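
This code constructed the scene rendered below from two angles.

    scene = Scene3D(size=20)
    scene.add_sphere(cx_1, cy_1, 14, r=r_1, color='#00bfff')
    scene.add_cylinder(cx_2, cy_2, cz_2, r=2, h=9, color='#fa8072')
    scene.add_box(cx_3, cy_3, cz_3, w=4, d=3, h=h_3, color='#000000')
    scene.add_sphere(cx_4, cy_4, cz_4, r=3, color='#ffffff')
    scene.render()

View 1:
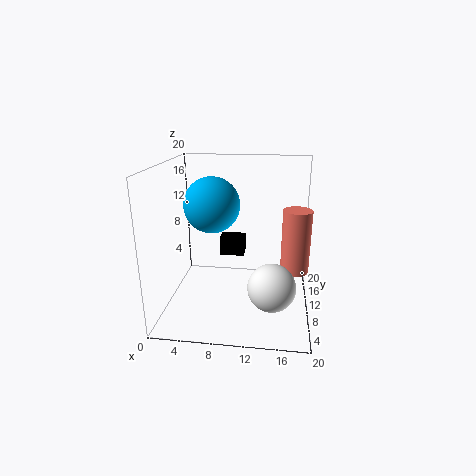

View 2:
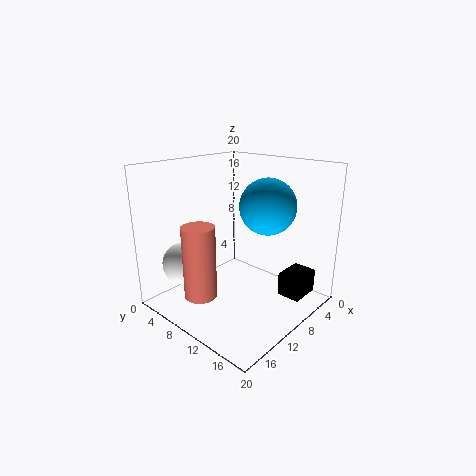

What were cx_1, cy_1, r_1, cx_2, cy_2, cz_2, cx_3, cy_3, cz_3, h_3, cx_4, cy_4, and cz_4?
cx_1 = 6; cy_1 = 12; r_1 = 4; cx_2 = 18; cy_2 = 11; cz_2 = 5; cx_3 = 6; cy_3 = 17; cz_3 = 4; h_3 = 3; cx_4 = 15; cy_4 = 4; cz_4 = 6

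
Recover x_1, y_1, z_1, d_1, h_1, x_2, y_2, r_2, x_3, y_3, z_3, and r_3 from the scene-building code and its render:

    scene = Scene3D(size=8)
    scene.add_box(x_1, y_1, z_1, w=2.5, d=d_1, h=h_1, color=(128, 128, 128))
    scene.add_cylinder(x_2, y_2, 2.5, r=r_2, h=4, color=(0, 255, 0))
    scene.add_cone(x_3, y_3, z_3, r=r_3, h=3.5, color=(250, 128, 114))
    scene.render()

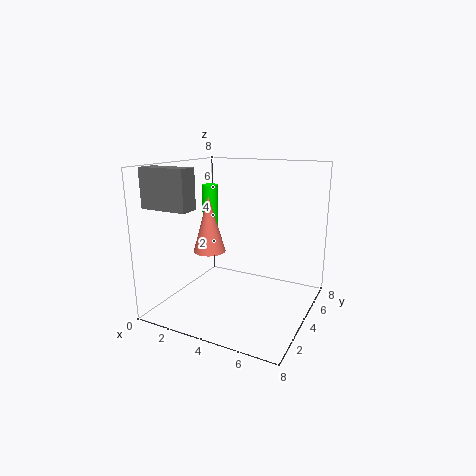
x_1 = 0.5; y_1 = 0.5; z_1 = 6; d_1 = 1; h_1 = 2; x_2 = 1; y_2 = 6; r_2 = 0.5; x_3 = 1.5; y_3 = 5; z_3 = 2.5; r_3 = 1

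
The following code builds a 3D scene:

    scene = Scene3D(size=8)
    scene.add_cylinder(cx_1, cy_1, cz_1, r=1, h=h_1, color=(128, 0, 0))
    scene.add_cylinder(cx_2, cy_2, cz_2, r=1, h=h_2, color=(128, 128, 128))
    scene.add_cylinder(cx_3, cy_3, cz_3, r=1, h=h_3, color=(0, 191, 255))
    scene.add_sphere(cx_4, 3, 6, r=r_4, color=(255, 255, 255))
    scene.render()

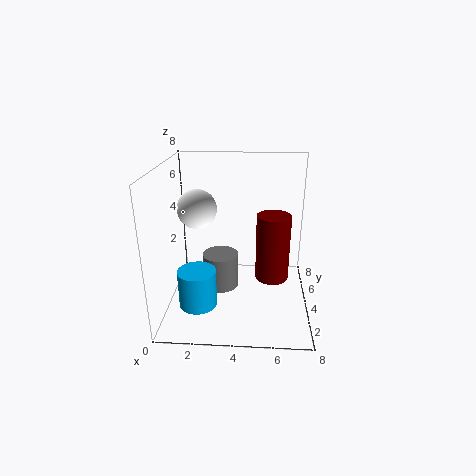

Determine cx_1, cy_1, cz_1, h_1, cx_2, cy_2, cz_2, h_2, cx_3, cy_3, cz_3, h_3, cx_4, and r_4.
cx_1 = 6, cy_1 = 5, cz_1 = 1, h_1 = 4, cx_2 = 3, cy_2 = 4, cz_2 = 1, h_2 = 2, cx_3 = 2, cy_3 = 2, cz_3 = 1, h_3 = 2, cx_4 = 2, r_4 = 1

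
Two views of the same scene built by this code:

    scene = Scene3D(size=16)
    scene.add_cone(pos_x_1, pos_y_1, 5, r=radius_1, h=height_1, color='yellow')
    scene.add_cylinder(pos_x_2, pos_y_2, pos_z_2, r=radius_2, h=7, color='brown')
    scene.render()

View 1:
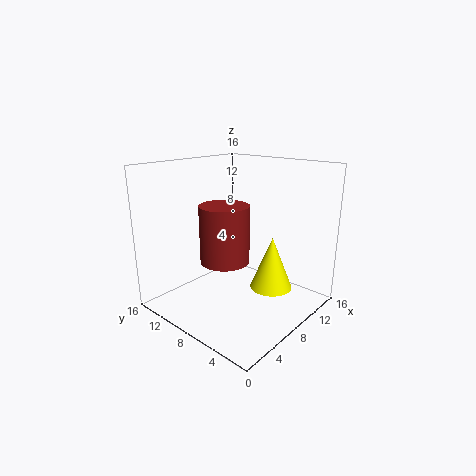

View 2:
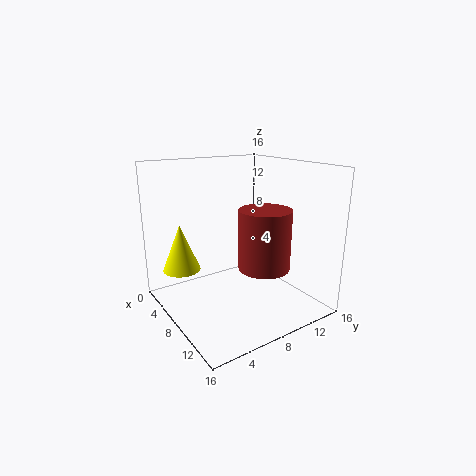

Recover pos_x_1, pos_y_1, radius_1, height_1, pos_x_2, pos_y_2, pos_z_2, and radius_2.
pos_x_1 = 6
pos_y_1 = 2
radius_1 = 2
height_1 = 5
pos_x_2 = 9
pos_y_2 = 11
pos_z_2 = 4
radius_2 = 3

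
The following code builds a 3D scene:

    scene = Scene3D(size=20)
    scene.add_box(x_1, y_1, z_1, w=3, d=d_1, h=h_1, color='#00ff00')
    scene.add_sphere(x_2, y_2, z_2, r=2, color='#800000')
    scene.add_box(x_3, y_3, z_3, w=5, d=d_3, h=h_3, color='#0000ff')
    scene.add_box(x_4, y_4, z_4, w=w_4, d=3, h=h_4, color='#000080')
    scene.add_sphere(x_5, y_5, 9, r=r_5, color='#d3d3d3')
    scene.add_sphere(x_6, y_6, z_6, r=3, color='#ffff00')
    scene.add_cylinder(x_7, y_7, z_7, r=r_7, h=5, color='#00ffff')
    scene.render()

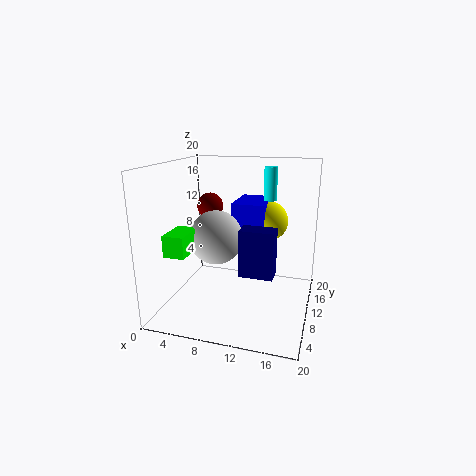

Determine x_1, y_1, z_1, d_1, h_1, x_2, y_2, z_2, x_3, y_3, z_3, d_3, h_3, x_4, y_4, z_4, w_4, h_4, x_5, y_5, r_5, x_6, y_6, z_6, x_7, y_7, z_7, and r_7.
x_1 = 1, y_1 = 5, z_1 = 8, d_1 = 5, h_1 = 3, x_2 = 4, y_2 = 15, z_2 = 13, x_3 = 8, y_3 = 13, z_3 = 7, d_3 = 7, h_3 = 7, x_4 = 10, y_4 = 10, z_4 = 4, w_4 = 5, h_4 = 7, x_5 = 6, y_5 = 12, r_5 = 4, x_6 = 13, y_6 = 16, z_6 = 11, x_7 = 13, y_7 = 17, z_7 = 14, r_7 = 1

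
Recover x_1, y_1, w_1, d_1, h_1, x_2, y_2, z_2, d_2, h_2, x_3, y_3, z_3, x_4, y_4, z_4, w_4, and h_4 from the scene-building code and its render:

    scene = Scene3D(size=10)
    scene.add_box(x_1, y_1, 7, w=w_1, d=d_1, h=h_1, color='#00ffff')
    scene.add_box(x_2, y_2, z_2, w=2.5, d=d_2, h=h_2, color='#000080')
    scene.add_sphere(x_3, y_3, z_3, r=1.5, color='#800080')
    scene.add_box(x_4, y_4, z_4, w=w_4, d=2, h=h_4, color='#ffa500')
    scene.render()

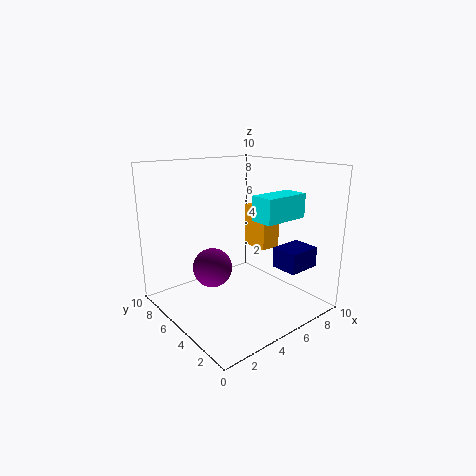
x_1 = 4; y_1 = 1; w_1 = 3; d_1 = 1.5; h_1 = 1.5; x_2 = 7.5; y_2 = 2; z_2 = 2.5; d_2 = 2; h_2 = 1.5; x_3 = 4.5; y_3 = 7.5; z_3 = 2; x_4 = 6.5; y_4 = 4; z_4 = 4; w_4 = 1.5; h_4 = 3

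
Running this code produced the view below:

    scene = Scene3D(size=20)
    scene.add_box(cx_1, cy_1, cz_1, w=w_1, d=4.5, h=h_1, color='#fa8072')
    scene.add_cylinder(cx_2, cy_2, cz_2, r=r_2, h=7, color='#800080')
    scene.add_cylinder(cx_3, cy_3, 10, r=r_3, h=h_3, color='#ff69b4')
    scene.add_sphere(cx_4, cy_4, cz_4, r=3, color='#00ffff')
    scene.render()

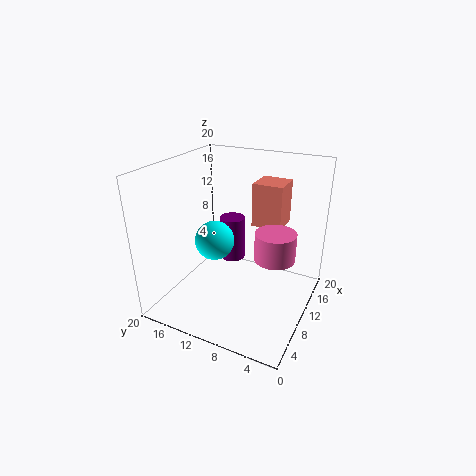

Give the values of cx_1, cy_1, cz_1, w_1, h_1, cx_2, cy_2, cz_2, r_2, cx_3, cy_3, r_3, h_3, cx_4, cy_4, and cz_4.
cx_1 = 14.5, cy_1 = 5.5, cz_1 = 10, w_1 = 4.5, h_1 = 6.5, cx_2 = 16, cy_2 = 14, cz_2 = 3, r_2 = 2, cx_3 = 7, cy_3 = 3.5, r_3 = 2.5, h_3 = 3.5, cx_4 = 12, cy_4 = 15, cz_4 = 7.5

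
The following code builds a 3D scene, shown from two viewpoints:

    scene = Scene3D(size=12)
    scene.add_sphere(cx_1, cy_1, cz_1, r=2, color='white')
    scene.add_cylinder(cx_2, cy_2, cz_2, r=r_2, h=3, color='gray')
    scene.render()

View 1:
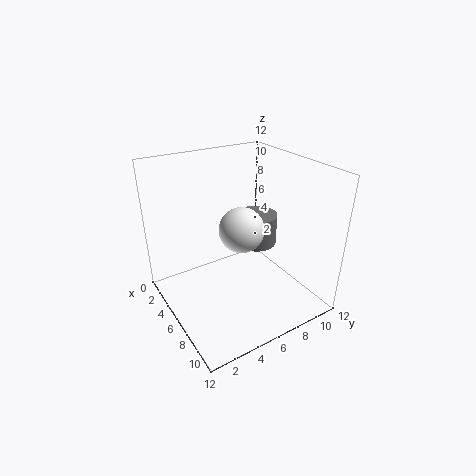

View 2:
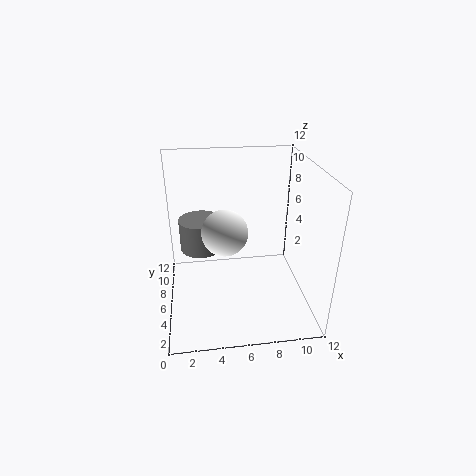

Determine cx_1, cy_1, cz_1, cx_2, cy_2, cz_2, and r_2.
cx_1 = 5
cy_1 = 7
cz_1 = 6
cx_2 = 3
cy_2 = 10
cz_2 = 3
r_2 = 2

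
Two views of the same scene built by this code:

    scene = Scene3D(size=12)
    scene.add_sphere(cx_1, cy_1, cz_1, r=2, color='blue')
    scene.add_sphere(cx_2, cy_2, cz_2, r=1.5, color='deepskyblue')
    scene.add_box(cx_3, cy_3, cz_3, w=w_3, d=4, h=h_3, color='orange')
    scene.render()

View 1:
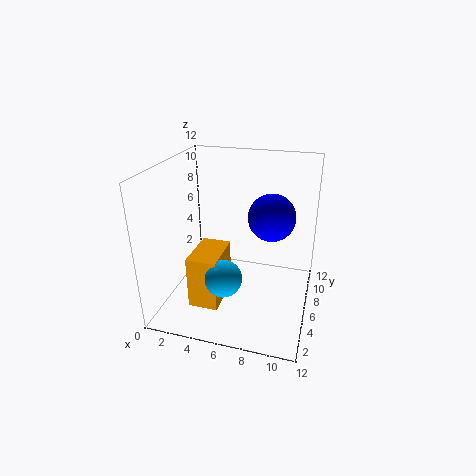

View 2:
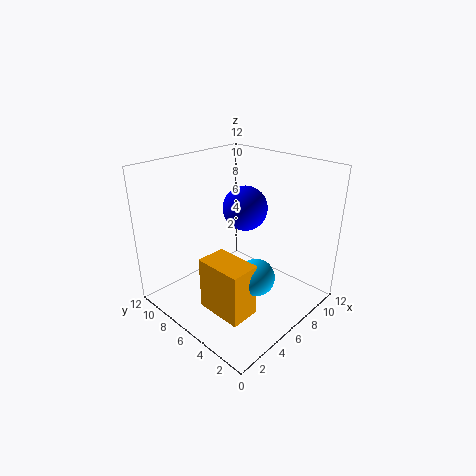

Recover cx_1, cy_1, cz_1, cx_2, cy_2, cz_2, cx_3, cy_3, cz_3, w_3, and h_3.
cx_1 = 8.5
cy_1 = 7.5
cz_1 = 7.5
cx_2 = 5.5
cy_2 = 3.5
cz_2 = 3.5
cx_3 = 2.5
cy_3 = 3
cz_3 = 0.5
w_3 = 2.5
h_3 = 4.5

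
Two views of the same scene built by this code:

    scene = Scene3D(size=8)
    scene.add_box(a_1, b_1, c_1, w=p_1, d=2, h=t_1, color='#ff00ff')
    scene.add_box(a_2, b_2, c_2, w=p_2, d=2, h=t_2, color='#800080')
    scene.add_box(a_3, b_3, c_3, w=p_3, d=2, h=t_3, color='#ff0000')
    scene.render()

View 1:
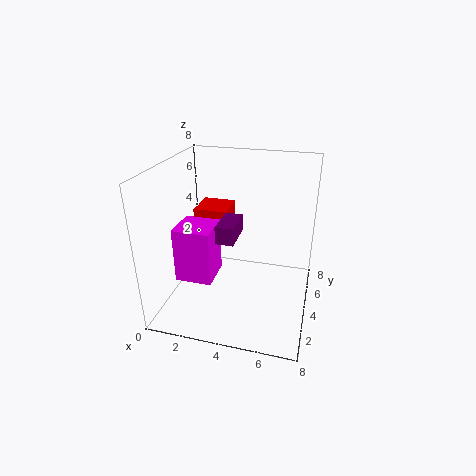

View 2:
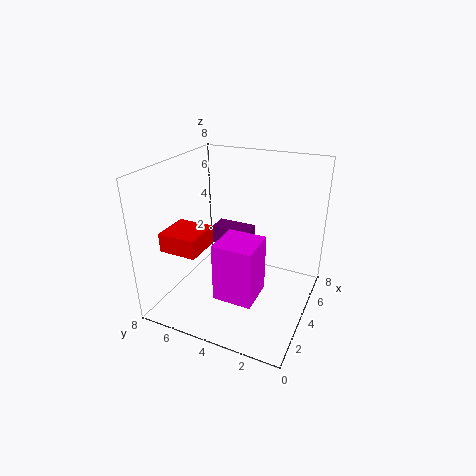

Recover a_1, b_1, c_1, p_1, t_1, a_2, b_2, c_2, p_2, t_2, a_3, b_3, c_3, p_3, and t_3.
a_1 = 1, b_1 = 2, c_1 = 2, p_1 = 2, t_1 = 3, a_2 = 3, b_2 = 3, c_2 = 4, p_2 = 1, t_2 = 1, a_3 = 1, b_3 = 5, c_3 = 4, p_3 = 2, t_3 = 1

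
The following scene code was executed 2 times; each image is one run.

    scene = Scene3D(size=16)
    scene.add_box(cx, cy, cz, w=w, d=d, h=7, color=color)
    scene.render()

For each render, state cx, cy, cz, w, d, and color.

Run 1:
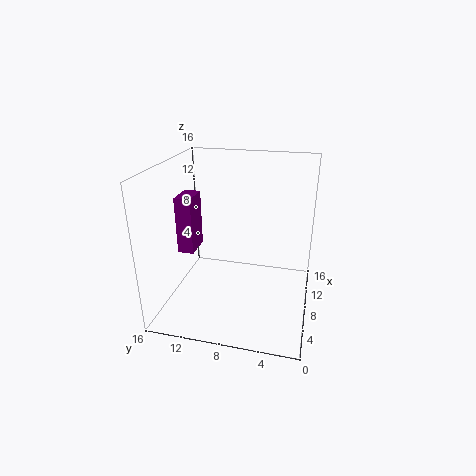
cx = 9.25, cy = 14, cz = 4.5, w = 3.5, d = 2, color = 'purple'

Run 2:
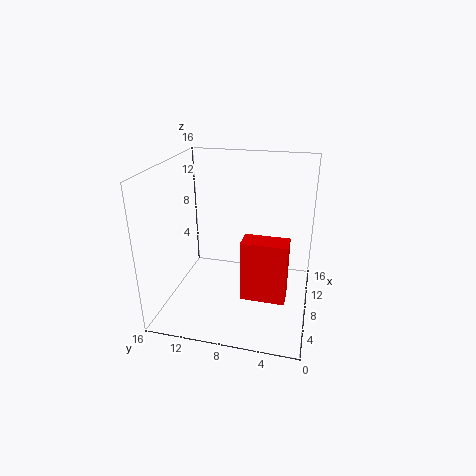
cx = 5.75, cy = 2.25, cz = 1.5, w = 2.5, d = 5, color = 'red'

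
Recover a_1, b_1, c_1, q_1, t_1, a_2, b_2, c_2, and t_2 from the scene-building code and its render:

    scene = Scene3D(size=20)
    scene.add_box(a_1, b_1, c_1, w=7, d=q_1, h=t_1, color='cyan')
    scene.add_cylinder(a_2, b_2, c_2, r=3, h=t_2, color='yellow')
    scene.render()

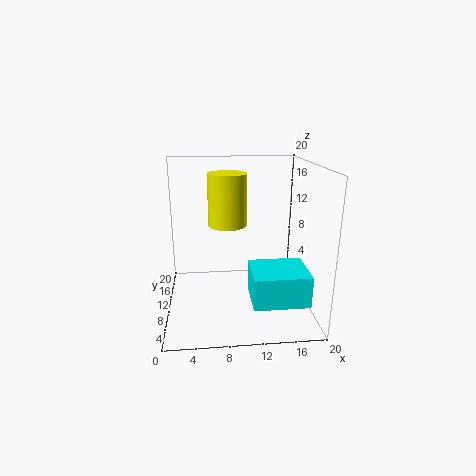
a_1 = 11; b_1 = 1; c_1 = 4; q_1 = 6; t_1 = 4; a_2 = 9; b_2 = 16; c_2 = 10; t_2 = 8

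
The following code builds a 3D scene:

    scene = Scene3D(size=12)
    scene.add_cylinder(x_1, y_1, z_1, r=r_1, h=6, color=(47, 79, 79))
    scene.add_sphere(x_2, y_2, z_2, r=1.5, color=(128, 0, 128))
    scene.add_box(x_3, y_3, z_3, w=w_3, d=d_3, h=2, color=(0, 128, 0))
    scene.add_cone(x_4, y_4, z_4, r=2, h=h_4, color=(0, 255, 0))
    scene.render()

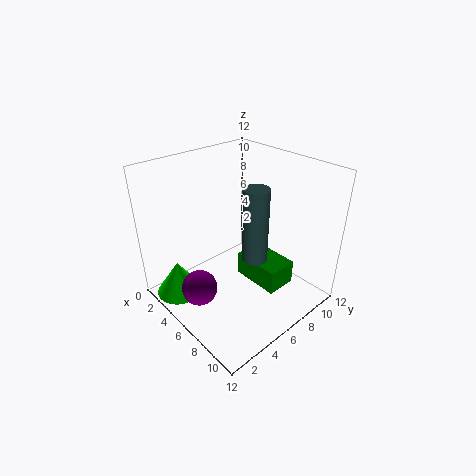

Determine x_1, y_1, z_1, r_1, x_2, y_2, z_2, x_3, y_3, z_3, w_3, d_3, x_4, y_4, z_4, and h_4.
x_1 = 8, y_1 = 6, z_1 = 5, r_1 = 1, x_2 = 5, y_2 = 2.5, z_2 = 2, x_3 = 6, y_3 = 6, z_3 = 2.5, w_3 = 4, d_3 = 2.5, x_4 = 2.5, y_4 = 2, z_4 = 0.5, h_4 = 3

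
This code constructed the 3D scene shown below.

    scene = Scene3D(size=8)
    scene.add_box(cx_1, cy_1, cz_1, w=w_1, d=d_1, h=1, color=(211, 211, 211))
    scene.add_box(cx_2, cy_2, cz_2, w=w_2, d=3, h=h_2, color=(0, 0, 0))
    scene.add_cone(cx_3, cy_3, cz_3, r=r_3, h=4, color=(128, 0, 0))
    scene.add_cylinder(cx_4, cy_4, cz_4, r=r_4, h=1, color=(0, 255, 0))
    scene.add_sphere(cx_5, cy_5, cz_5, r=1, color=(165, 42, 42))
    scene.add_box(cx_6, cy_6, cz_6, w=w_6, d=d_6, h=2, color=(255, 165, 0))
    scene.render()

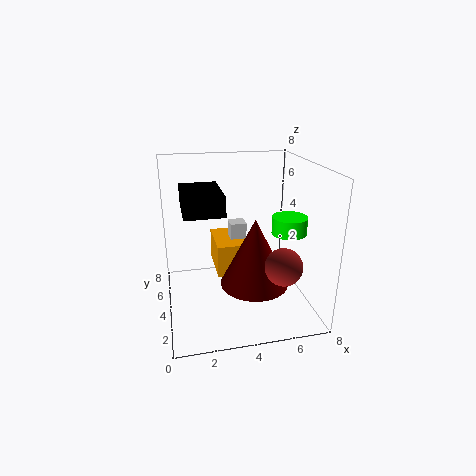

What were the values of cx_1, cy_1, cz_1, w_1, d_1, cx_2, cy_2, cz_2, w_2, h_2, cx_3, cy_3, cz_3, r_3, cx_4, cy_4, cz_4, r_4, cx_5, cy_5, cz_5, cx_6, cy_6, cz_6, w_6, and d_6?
cx_1 = 4
cy_1 = 6
cz_1 = 3
w_1 = 1
d_1 = 1
cx_2 = 1
cy_2 = 2
cz_2 = 6
w_2 = 2
h_2 = 1
cx_3 = 5
cy_3 = 4
cz_3 = 1
r_3 = 2
cx_4 = 7
cy_4 = 4
cz_4 = 4
r_4 = 1
cx_5 = 6
cy_5 = 2
cz_5 = 3
cx_6 = 3
cy_6 = 5
cz_6 = 1
w_6 = 2
d_6 = 3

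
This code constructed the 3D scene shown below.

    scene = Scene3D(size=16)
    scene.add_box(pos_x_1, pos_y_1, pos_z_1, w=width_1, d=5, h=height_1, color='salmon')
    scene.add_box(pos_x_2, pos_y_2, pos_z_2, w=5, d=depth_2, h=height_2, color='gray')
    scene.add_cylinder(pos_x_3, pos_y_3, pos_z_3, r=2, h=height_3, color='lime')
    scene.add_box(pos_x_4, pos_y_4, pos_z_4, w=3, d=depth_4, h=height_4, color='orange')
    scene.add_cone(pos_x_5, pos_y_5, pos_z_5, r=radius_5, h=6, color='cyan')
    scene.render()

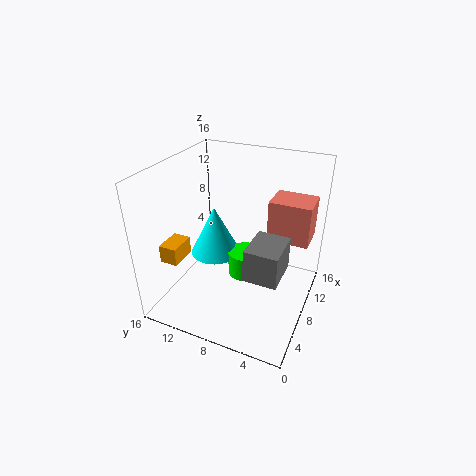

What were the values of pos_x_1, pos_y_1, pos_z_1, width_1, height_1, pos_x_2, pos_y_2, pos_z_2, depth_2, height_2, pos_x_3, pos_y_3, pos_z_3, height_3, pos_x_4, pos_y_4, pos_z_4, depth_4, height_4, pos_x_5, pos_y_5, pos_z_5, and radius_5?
pos_x_1 = 12
pos_y_1 = 1
pos_z_1 = 6
width_1 = 4
height_1 = 5
pos_x_2 = 7
pos_y_2 = 3
pos_z_2 = 3
depth_2 = 4
height_2 = 4
pos_x_3 = 10
pos_y_3 = 8
pos_z_3 = 2
height_3 = 3
pos_x_4 = 3
pos_y_4 = 13
pos_z_4 = 6
depth_4 = 2
height_4 = 2
pos_x_5 = 10
pos_y_5 = 12
pos_z_5 = 4
radius_5 = 3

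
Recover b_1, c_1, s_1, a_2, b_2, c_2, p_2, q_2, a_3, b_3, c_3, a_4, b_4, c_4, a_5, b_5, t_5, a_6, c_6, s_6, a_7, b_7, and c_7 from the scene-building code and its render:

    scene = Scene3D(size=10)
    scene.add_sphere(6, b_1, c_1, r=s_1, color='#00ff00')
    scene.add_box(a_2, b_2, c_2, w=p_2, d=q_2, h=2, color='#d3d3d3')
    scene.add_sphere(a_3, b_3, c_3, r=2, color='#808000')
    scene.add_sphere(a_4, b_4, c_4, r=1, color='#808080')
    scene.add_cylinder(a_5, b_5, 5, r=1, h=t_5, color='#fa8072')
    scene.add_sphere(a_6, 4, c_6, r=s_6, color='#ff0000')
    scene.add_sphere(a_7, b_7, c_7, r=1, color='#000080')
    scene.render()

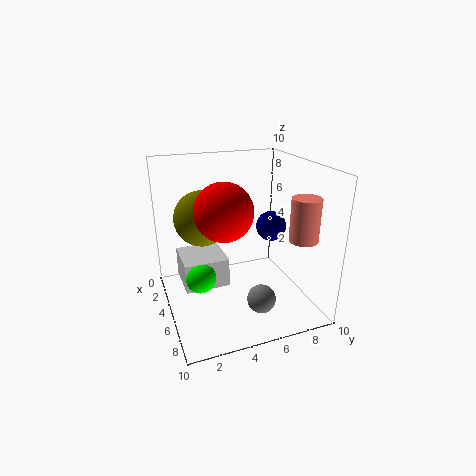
b_1 = 2
c_1 = 3
s_1 = 1
a_2 = 3
b_2 = 1
c_2 = 2
p_2 = 3
q_2 = 3
a_3 = 3
b_3 = 3
c_3 = 6
a_4 = 7
b_4 = 6
c_4 = 1
a_5 = 7
b_5 = 9
t_5 = 3
a_6 = 5
c_6 = 7
s_6 = 2
a_7 = 6
b_7 = 7
c_7 = 6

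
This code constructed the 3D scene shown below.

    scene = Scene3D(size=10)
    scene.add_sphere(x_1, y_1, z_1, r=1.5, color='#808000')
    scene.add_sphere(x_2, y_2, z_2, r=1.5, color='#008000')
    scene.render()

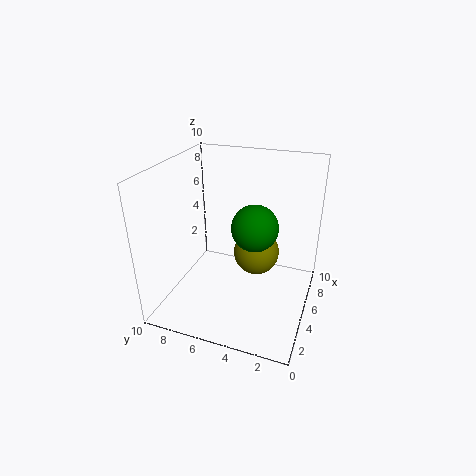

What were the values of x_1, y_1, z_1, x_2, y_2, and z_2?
x_1 = 4.5, y_1 = 3.5, z_1 = 4.5, x_2 = 4, y_2 = 3.5, z_2 = 6.5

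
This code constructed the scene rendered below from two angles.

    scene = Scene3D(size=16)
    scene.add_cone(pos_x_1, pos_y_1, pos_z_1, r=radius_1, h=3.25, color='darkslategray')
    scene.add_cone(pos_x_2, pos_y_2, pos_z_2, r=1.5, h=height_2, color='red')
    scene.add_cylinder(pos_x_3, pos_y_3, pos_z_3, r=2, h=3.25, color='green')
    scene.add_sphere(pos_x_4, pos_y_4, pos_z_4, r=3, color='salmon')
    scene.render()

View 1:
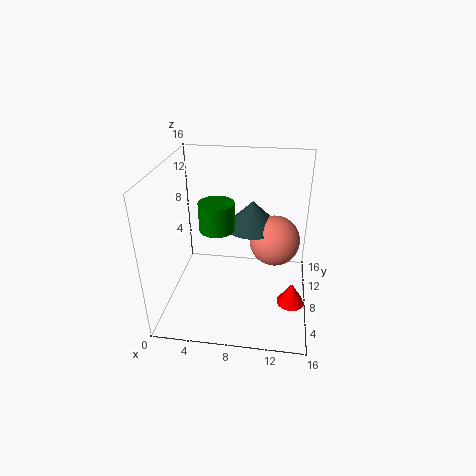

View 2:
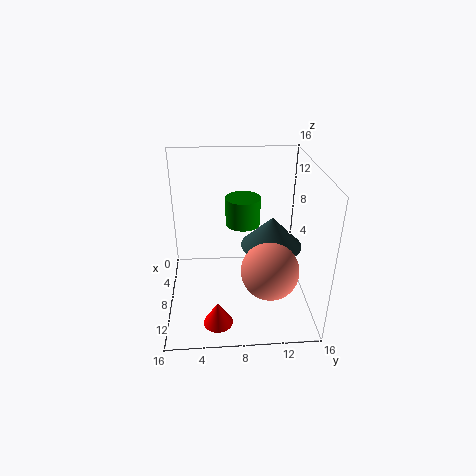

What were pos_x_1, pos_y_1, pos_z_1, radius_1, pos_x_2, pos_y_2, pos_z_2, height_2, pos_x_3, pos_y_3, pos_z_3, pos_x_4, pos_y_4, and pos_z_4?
pos_x_1 = 9.25
pos_y_1 = 11.5
pos_z_1 = 7.75
radius_1 = 3.25
pos_x_2 = 14.25
pos_y_2 = 5.5
pos_z_2 = 1.75
height_2 = 2.5
pos_x_3 = 5.5
pos_y_3 = 8.75
pos_z_3 = 8.5
pos_x_4 = 12
pos_y_4 = 11
pos_z_4 = 6.25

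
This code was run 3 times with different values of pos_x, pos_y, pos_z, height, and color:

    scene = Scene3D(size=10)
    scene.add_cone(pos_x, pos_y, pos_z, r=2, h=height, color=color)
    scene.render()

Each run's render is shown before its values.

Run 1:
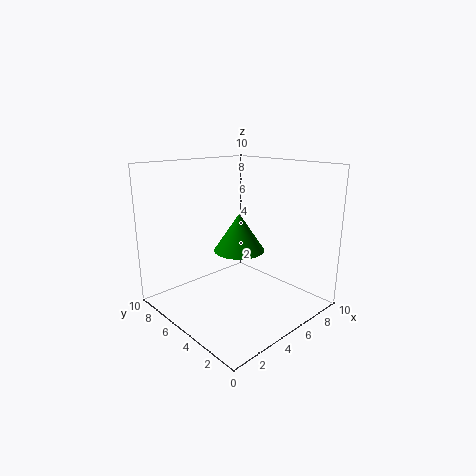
pos_x = 7, pos_y = 7, pos_z = 3, height = 3, color = 'green'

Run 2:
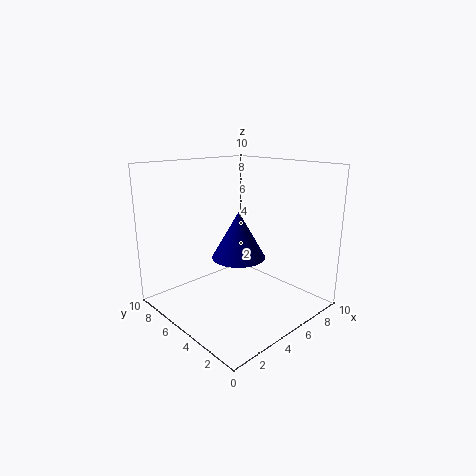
pos_x = 6, pos_y = 6, pos_z = 3, height = 3.5, color = 'navy'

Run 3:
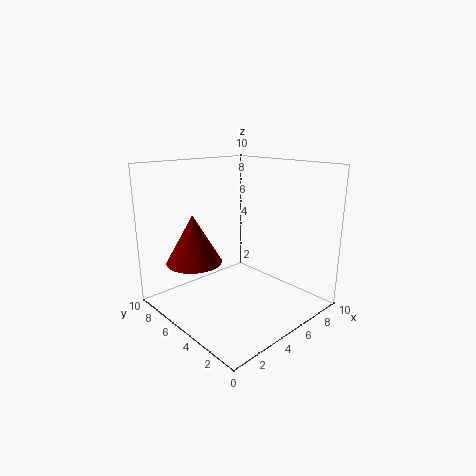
pos_x = 3, pos_y = 7.5, pos_z = 3, height = 3.5, color = 'maroon'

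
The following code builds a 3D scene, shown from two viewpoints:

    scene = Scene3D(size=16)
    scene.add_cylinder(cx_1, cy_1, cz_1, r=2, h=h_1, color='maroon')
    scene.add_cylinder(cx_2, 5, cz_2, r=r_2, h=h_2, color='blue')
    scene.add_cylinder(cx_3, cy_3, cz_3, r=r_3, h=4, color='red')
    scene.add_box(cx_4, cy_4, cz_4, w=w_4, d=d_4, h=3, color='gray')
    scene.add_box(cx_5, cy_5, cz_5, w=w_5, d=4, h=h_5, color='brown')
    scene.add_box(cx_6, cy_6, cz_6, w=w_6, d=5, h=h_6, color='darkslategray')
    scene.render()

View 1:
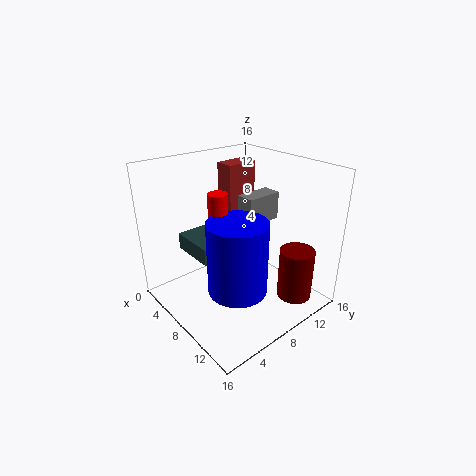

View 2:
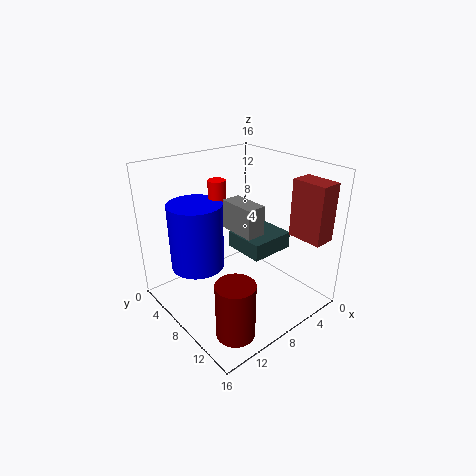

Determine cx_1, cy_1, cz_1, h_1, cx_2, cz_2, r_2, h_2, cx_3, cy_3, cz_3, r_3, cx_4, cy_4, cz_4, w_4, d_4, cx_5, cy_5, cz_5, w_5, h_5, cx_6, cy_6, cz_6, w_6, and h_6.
cx_1 = 12.5, cy_1 = 13, cz_1 = 0.5, h_1 = 6, cx_2 = 11.5, cz_2 = 4.5, r_2 = 3, h_2 = 7.5, cx_3 = 8.5, cy_3 = 5, cz_3 = 10, r_3 = 1, cx_4 = 8, cy_4 = 8, cz_4 = 10, w_4 = 2, d_4 = 4, cx_5 = 0.5, cy_5 = 11, cz_5 = 8, w_5 = 2.5, h_5 = 6.5, cx_6 = 1, cy_6 = 4.5, cz_6 = 5, w_6 = 5.5, h_6 = 2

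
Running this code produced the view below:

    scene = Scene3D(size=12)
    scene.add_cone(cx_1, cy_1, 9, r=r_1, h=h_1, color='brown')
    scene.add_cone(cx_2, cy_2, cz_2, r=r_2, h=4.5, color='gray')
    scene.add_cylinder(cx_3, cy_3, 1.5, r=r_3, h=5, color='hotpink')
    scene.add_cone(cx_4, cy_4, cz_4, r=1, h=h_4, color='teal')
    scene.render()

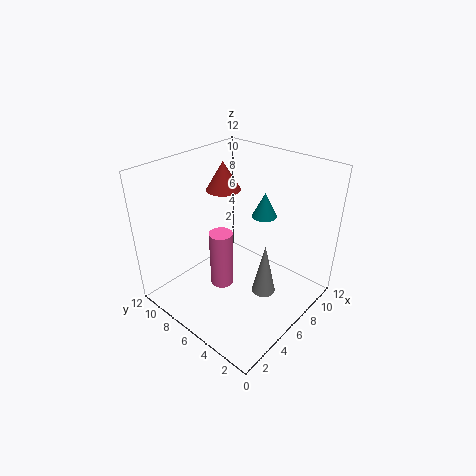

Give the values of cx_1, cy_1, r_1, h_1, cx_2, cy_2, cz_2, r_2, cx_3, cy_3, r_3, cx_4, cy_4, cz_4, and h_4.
cx_1 = 7.5; cy_1 = 9; r_1 = 1.5; h_1 = 2.5; cx_2 = 6.5; cy_2 = 3.5; cz_2 = 1.5; r_2 = 1; cx_3 = 5; cy_3 = 7; r_3 = 1; cx_4 = 7.5; cy_4 = 4.5; cz_4 = 8; h_4 = 2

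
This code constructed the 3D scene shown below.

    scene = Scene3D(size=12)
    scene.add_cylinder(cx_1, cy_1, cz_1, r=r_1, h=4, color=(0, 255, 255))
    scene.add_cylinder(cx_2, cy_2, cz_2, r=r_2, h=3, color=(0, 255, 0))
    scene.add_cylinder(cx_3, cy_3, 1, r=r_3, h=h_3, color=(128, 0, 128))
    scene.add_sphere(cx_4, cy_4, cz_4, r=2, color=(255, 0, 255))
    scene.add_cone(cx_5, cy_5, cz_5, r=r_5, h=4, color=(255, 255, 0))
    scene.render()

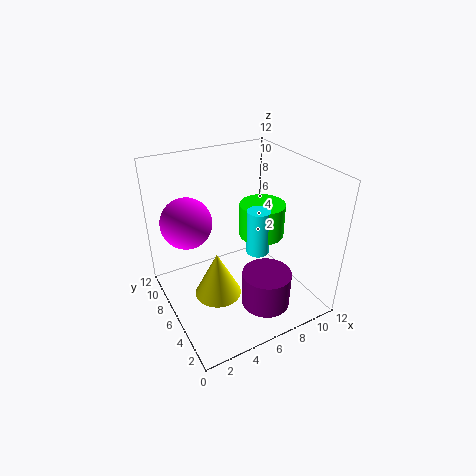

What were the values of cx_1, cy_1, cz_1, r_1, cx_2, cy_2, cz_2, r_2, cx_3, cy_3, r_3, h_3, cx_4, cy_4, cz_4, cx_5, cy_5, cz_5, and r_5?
cx_1 = 8
cy_1 = 6
cz_1 = 4
r_1 = 1
cx_2 = 9
cy_2 = 7
cz_2 = 5
r_2 = 2
cx_3 = 7
cy_3 = 3
r_3 = 2
h_3 = 3
cx_4 = 2
cy_4 = 7
cz_4 = 8
cx_5 = 4
cy_5 = 6
cz_5 = 1
r_5 = 2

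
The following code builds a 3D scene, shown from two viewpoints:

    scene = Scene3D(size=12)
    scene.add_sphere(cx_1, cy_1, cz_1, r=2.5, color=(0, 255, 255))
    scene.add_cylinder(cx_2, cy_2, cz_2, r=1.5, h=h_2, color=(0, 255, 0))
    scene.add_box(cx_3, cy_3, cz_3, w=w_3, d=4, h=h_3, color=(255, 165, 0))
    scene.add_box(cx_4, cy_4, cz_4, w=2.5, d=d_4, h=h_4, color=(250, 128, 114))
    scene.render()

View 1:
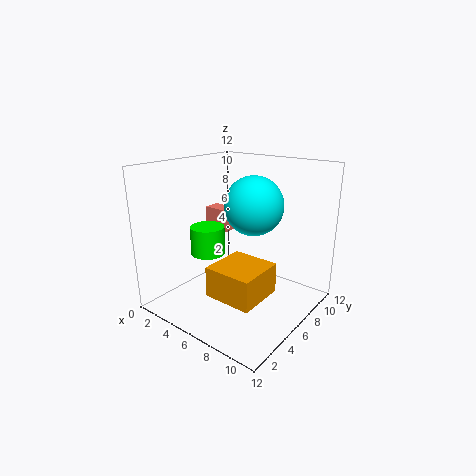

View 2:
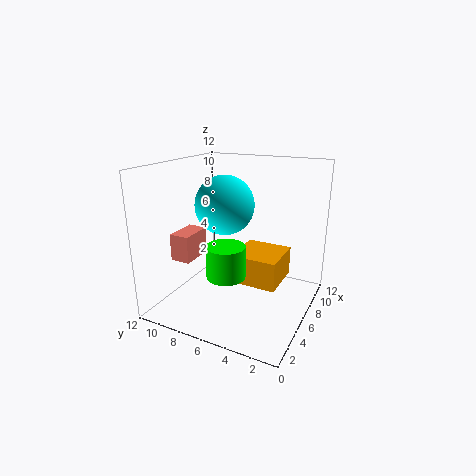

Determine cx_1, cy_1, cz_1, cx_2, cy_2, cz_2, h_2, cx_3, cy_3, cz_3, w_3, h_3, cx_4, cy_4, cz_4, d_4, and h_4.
cx_1 = 6.5, cy_1 = 7.5, cz_1 = 8.5, cx_2 = 3, cy_2 = 5.5, cz_2 = 4, h_2 = 2.5, cx_3 = 5.5, cy_3 = 2.5, cz_3 = 2, w_3 = 4, h_3 = 2.5, cx_4 = 1, cy_4 = 7.5, cz_4 = 5.5, d_4 = 1.5, h_4 = 2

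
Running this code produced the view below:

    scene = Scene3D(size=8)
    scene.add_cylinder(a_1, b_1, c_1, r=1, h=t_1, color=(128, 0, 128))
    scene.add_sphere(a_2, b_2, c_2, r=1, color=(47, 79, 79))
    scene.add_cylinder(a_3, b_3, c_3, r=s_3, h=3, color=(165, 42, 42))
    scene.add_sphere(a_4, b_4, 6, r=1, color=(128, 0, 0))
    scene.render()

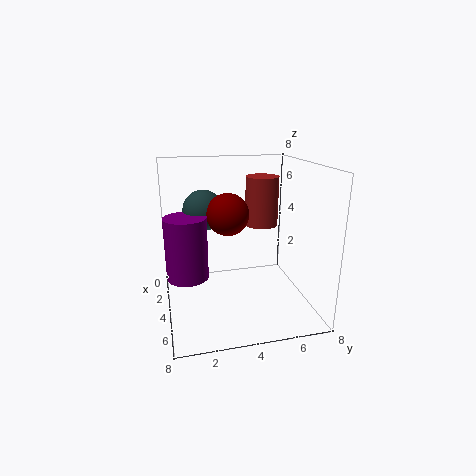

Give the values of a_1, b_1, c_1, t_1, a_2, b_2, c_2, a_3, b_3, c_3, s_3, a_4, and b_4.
a_1 = 6, b_1 = 1, c_1 = 3, t_1 = 3, a_2 = 5, b_2 = 2, c_2 = 6, a_3 = 2, b_3 = 6, c_3 = 4, s_3 = 1, a_4 = 6, b_4 = 3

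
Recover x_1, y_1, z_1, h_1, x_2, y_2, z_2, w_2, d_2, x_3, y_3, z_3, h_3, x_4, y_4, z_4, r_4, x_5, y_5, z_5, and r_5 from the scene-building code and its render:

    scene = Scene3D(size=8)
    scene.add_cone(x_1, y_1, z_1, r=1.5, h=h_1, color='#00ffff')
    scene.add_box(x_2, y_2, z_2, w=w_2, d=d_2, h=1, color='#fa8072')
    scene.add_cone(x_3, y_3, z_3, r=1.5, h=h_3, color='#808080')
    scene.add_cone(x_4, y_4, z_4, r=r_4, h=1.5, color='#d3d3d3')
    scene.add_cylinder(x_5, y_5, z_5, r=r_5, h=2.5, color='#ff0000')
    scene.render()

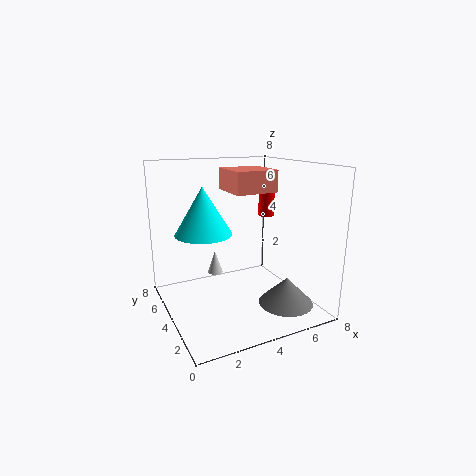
x_1 = 2, y_1 = 4, z_1 = 4.5, h_1 = 2.5, x_2 = 2.5, y_2 = 1, z_2 = 7, w_2 = 2, d_2 = 2, x_3 = 6, y_3 = 2, z_3 = 0.5, h_3 = 1.5, x_4 = 4, y_4 = 7.5, z_4 = 0.5, r_4 = 0.5, x_5 = 7, y_5 = 6, z_5 = 4.5, r_5 = 0.5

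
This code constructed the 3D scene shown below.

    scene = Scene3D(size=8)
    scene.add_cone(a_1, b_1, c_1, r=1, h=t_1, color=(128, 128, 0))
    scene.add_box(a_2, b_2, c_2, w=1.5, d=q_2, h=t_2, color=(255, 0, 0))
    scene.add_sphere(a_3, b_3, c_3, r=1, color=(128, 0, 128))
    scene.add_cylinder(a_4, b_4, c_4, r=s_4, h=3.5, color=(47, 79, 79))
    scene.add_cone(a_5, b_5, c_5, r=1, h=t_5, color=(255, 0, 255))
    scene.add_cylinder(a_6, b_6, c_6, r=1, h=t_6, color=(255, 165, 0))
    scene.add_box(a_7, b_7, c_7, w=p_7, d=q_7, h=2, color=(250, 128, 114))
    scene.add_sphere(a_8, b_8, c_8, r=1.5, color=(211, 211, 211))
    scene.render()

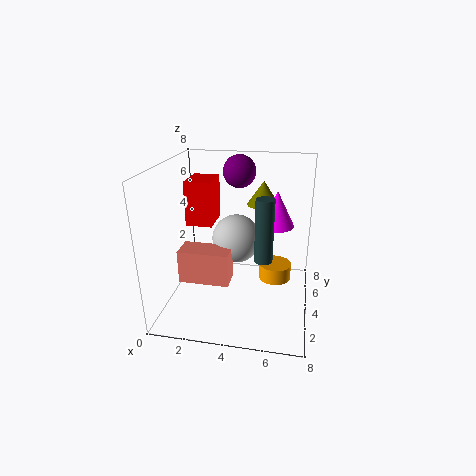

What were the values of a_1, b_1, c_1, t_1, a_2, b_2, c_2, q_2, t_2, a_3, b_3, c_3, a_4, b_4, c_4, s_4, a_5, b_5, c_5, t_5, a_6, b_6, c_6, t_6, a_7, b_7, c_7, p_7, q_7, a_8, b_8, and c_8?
a_1 = 5
b_1 = 7
c_1 = 5
t_1 = 1.5
a_2 = 1
b_2 = 4
c_2 = 4.5
q_2 = 2
t_2 = 2.5
a_3 = 3.5
b_3 = 7
c_3 = 7
a_4 = 5.5
b_4 = 3.5
c_4 = 3
s_4 = 0.5
a_5 = 6
b_5 = 5
c_5 = 4.5
t_5 = 2
a_6 = 6
b_6 = 6
c_6 = 0.5
t_6 = 1
a_7 = 0.5
b_7 = 3.5
c_7 = 1
p_7 = 3
q_7 = 1.5
a_8 = 3.5
b_8 = 6
c_8 = 3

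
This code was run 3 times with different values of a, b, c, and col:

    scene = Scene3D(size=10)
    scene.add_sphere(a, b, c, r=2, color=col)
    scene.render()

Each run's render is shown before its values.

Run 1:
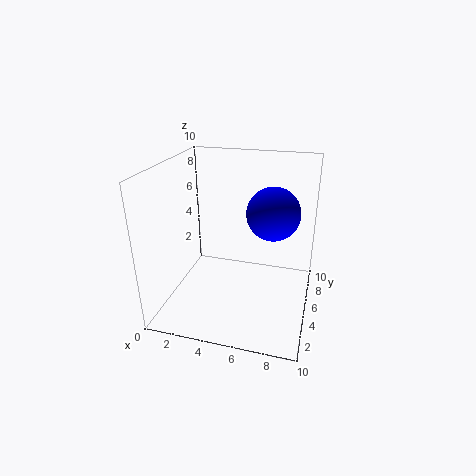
a = 7
b = 7.5
c = 6
col = 'blue'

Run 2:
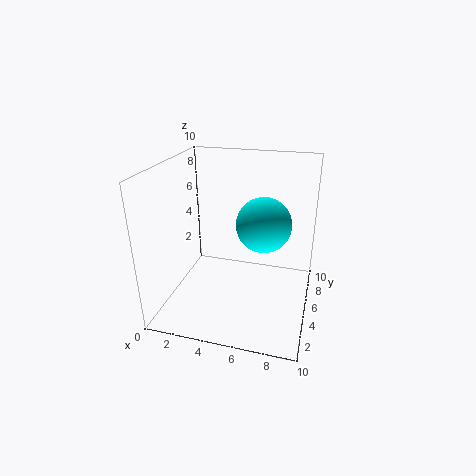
a = 6.5
b = 6.5
c = 5.5
col = 'cyan'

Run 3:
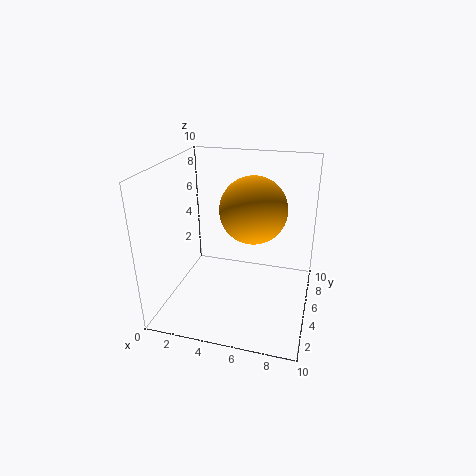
a = 6.5
b = 3
c = 8
col = 'orange'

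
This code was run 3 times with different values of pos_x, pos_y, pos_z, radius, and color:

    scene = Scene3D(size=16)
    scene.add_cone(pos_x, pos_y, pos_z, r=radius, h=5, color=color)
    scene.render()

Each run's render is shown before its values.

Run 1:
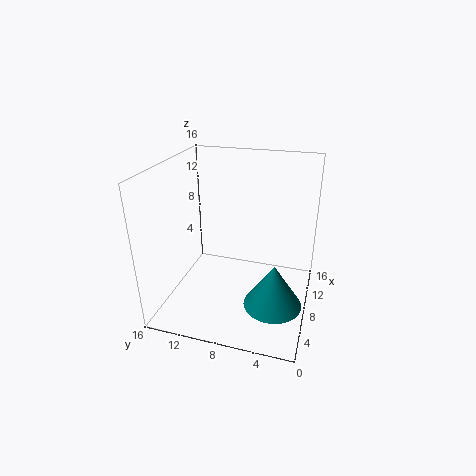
pos_x = 6.5, pos_y = 3.5, pos_z = 1, radius = 3.25, color = 'teal'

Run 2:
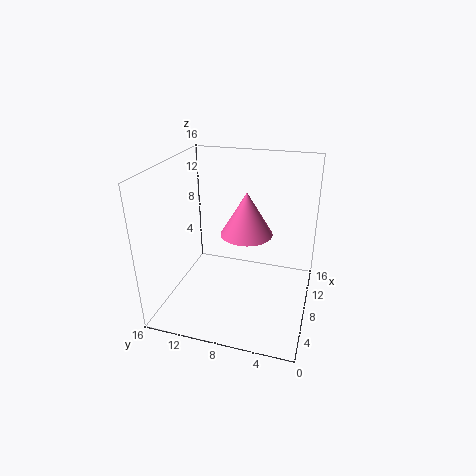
pos_x = 9.75, pos_y = 7.5, pos_z = 7.75, radius = 3, color = 'hotpink'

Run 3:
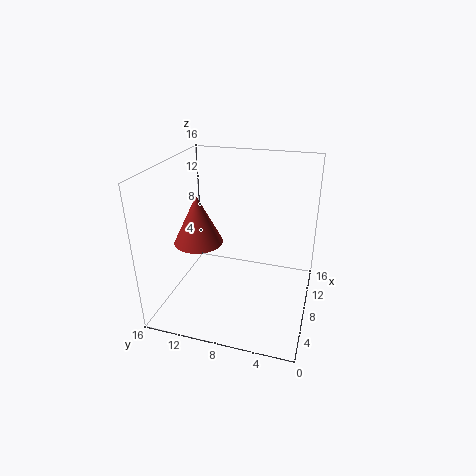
pos_x = 4.75, pos_y = 11.25, pos_z = 8.75, radius = 2.5, color = 'brown'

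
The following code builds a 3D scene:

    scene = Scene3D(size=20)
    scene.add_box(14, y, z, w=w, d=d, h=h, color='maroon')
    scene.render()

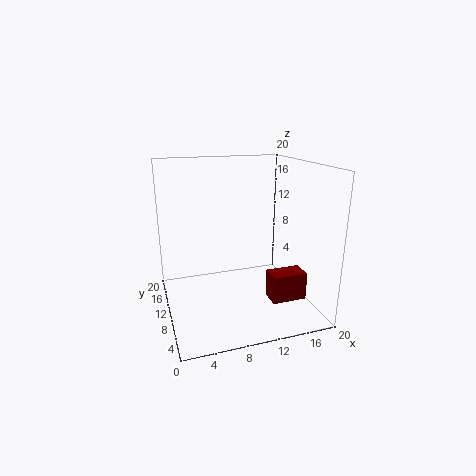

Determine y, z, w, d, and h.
y = 6; z = 1; w = 5; d = 3; h = 4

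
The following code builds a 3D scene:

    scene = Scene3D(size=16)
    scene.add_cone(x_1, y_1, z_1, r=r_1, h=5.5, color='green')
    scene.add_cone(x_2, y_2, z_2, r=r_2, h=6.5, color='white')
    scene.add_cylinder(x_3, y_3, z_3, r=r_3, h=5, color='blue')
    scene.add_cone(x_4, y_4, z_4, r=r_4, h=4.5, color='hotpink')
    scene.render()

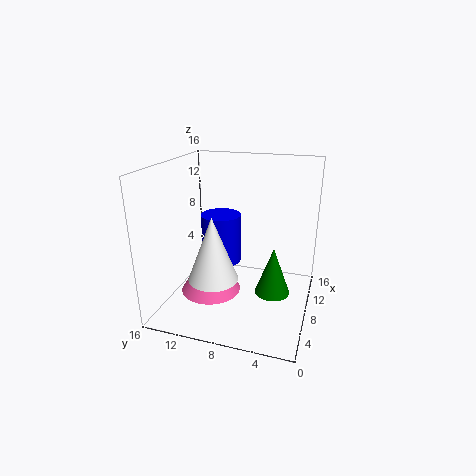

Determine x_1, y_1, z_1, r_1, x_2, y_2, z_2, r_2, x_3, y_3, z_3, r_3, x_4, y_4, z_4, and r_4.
x_1 = 8.5, y_1 = 4, z_1 = 1.5, r_1 = 2, x_2 = 3, y_2 = 9, z_2 = 5.5, r_2 = 2.5, x_3 = 5.5, y_3 = 9, z_3 = 6.5, r_3 = 2, x_4 = 3.5, y_4 = 9.5, z_4 = 4, r_4 = 3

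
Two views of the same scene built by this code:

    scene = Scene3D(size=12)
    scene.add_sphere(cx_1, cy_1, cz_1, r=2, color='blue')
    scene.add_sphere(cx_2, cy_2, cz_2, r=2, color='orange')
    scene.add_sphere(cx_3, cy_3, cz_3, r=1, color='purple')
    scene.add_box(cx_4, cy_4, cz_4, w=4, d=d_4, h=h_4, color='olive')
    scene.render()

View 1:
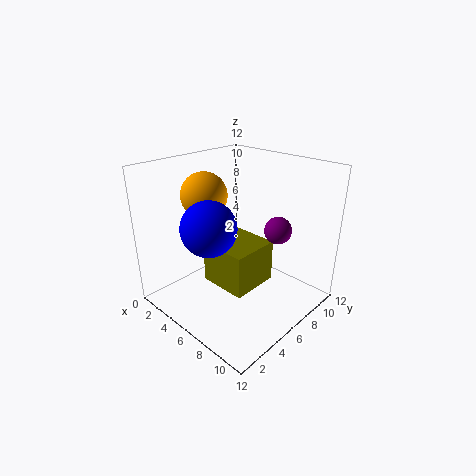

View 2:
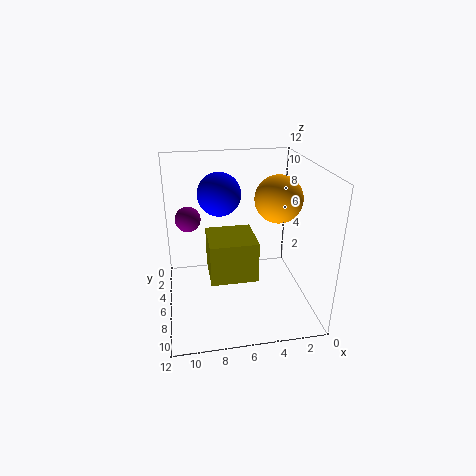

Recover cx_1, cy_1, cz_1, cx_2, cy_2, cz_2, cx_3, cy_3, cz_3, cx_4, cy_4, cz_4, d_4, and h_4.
cx_1 = 7; cy_1 = 2; cz_1 = 8.5; cx_2 = 2.5; cy_2 = 5.5; cz_2 = 9; cx_3 = 10; cy_3 = 6; cz_3 = 8; cx_4 = 4.5; cy_4 = 3.5; cz_4 = 2.5; d_4 = 4; h_4 = 3.5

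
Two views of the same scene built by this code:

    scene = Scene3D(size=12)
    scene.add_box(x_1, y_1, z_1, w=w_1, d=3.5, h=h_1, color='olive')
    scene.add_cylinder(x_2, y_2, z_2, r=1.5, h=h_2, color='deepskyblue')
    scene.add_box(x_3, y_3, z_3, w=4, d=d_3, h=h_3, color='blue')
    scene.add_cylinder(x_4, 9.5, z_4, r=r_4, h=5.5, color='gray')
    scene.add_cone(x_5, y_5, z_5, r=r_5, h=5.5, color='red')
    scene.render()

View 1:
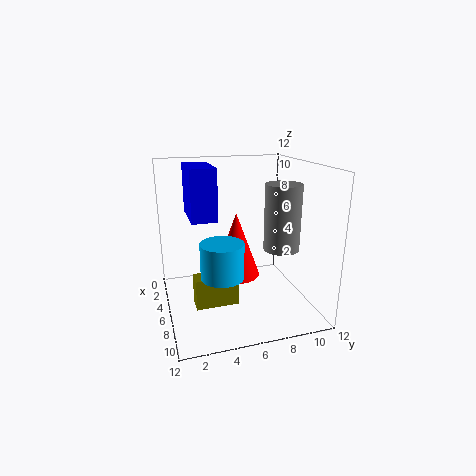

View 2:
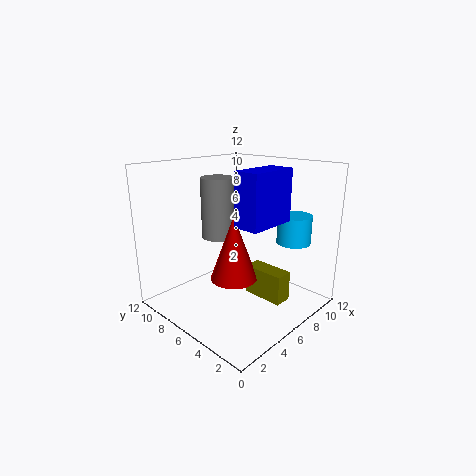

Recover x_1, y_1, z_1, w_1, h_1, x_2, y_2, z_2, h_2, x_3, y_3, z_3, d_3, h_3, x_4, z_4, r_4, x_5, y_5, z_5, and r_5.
x_1 = 6.5; y_1 = 2; z_1 = 1; w_1 = 1.5; h_1 = 2.5; x_2 = 10.5; y_2 = 3.5; z_2 = 5; h_2 = 2.5; x_3 = 3.5; y_3 = 2; z_3 = 8; d_3 = 2; h_3 = 4; x_4 = 7; z_4 = 5; r_4 = 1.5; x_5 = 5.5; y_5 = 6; z_5 = 2.5; r_5 = 2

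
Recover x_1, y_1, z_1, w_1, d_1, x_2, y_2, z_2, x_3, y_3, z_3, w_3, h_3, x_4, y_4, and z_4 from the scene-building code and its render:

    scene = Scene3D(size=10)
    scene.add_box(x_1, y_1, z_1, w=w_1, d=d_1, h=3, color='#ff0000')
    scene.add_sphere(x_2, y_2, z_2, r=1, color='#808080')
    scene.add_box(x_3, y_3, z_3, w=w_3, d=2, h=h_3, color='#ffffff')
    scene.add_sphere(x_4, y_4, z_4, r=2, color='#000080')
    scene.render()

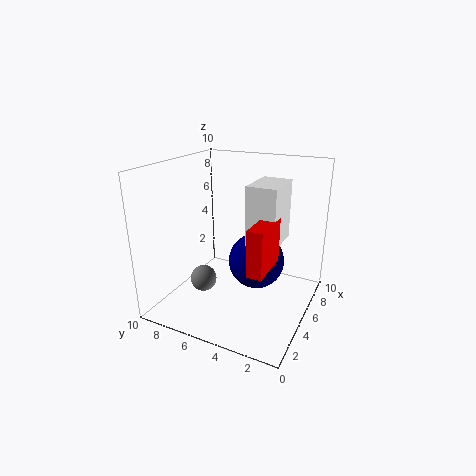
x_1 = 2, y_1 = 2, z_1 = 4, w_1 = 3, d_1 = 1, x_2 = 5, y_2 = 8, z_2 = 1, x_3 = 4, y_3 = 2, z_3 = 5, w_3 = 3, h_3 = 4, x_4 = 6, y_4 = 4, z_4 = 3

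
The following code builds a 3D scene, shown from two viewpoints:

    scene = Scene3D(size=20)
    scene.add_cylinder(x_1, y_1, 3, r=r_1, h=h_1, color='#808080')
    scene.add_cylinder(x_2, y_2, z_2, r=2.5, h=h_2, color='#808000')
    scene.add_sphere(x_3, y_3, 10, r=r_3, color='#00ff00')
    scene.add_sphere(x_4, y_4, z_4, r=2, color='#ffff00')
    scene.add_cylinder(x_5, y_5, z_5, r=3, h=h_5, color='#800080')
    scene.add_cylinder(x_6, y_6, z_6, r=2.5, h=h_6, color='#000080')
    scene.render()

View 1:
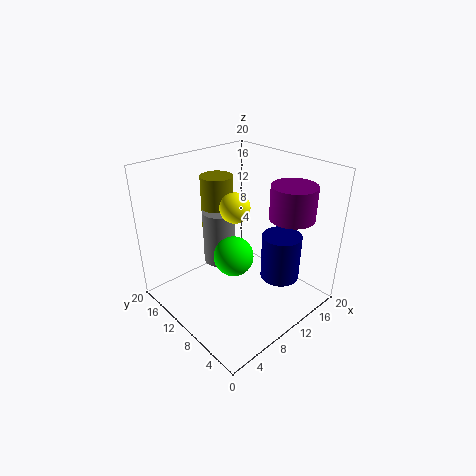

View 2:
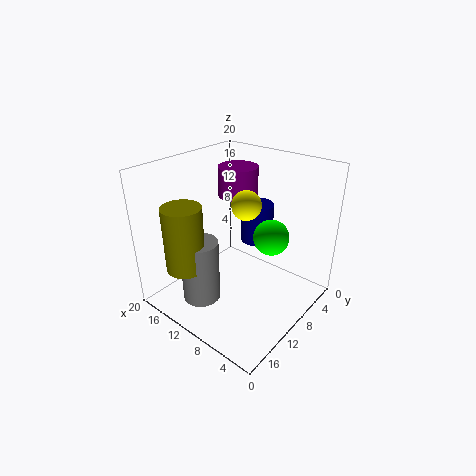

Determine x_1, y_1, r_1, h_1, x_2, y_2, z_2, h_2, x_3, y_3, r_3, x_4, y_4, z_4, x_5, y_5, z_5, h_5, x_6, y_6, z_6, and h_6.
x_1 = 11.5, y_1 = 16, r_1 = 2.5, h_1 = 8.5, x_2 = 12.5, y_2 = 17.5, z_2 = 8, h_2 = 8.5, x_3 = 6.5, y_3 = 7, r_3 = 2.5, x_4 = 9, y_4 = 9.5, z_4 = 15, x_5 = 14.5, y_5 = 4.5, z_5 = 13.5, h_5 = 4.5, x_6 = 11.5, y_6 = 3.5, z_6 = 6.5, h_6 = 6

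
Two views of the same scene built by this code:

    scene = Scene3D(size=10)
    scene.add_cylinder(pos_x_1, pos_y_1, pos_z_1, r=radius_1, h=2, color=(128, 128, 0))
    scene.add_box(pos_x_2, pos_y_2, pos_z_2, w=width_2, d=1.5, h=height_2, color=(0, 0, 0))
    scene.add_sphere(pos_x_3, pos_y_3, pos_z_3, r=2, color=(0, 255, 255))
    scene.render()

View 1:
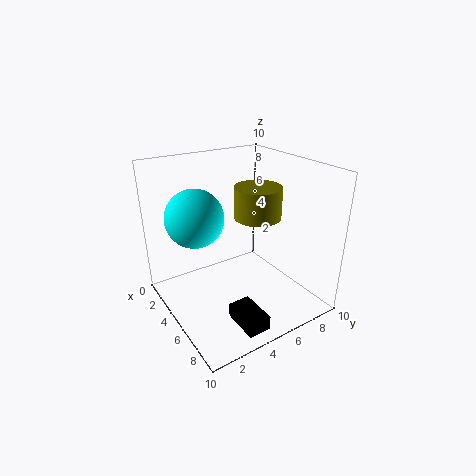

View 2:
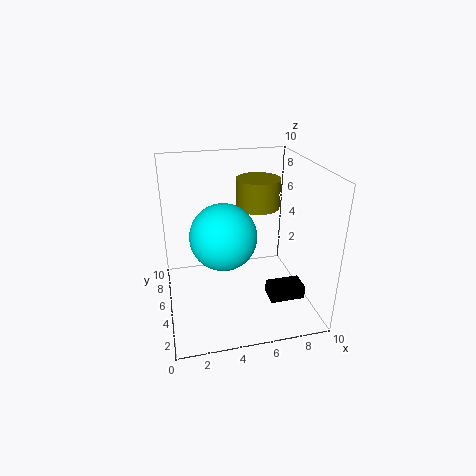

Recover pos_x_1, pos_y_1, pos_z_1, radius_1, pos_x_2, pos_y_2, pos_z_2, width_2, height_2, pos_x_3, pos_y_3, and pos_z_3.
pos_x_1 = 6.5
pos_y_1 = 5.5
pos_z_1 = 7
radius_1 = 1.5
pos_x_2 = 7
pos_y_2 = 3
pos_z_2 = 0.5
width_2 = 2.5
height_2 = 1
pos_x_3 = 3.5
pos_y_3 = 2.5
pos_z_3 = 6.5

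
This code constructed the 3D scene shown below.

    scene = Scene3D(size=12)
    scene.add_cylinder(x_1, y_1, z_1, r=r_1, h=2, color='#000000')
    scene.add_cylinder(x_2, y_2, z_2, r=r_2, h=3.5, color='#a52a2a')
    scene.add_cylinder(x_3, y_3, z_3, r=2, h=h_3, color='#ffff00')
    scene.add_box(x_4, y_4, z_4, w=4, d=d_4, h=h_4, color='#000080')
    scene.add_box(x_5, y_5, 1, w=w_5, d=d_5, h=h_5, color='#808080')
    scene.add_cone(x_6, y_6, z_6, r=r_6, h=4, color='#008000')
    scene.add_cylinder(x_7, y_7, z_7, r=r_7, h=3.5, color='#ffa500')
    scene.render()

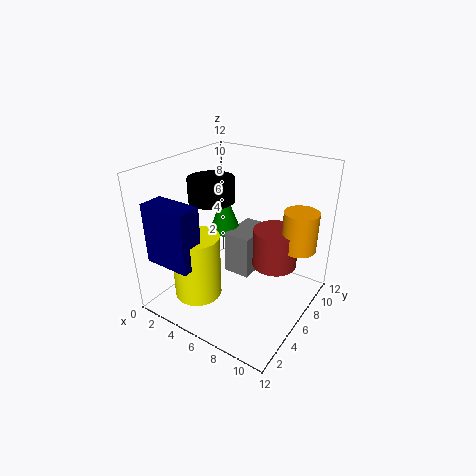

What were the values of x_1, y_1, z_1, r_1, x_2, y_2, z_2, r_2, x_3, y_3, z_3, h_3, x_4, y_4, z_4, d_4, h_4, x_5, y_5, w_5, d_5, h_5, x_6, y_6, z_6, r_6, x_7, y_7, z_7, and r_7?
x_1 = 3; y_1 = 6.5; z_1 = 8.5; r_1 = 2; x_2 = 8; y_2 = 9; z_2 = 2.5; r_2 = 2; x_3 = 3.5; y_3 = 3.5; z_3 = 1; h_3 = 5.5; x_4 = 0.5; y_4 = 1; z_4 = 4.5; d_4 = 2; h_4 = 5; x_5 = 3.5; y_5 = 7.5; w_5 = 2.5; d_5 = 4; h_5 = 4; x_6 = 2.5; y_6 = 9; z_6 = 4.5; r_6 = 1.5; x_7 = 10; y_7 = 9.5; z_7 = 4.5; r_7 = 1.5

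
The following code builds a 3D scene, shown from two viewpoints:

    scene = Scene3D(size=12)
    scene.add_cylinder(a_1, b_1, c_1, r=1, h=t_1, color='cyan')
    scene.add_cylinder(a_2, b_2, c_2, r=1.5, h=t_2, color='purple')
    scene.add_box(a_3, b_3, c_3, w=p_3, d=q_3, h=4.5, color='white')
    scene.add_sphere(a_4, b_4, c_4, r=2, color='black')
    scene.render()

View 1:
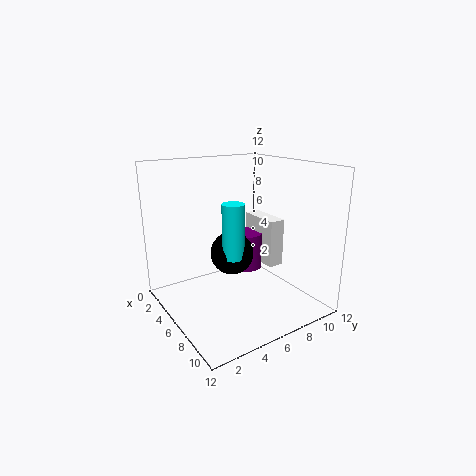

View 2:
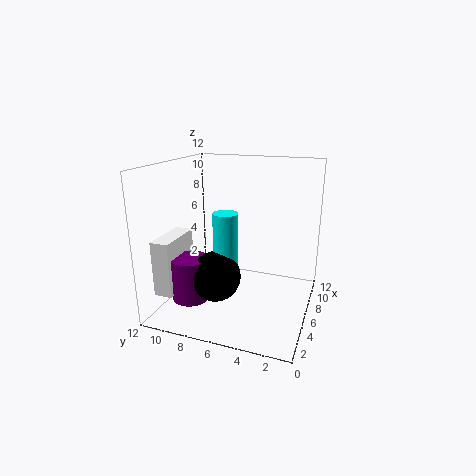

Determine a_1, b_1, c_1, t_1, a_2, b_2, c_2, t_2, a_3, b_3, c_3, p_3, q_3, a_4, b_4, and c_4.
a_1 = 4.5, b_1 = 6.5, c_1 = 3.5, t_1 = 5, a_2 = 3, b_2 = 9, c_2 = 1.5, t_2 = 3.5, a_3 = 1.5, b_3 = 10, c_3 = 2, p_3 = 4, q_3 = 1.5, a_4 = 3.5, b_4 = 7, c_4 = 3.5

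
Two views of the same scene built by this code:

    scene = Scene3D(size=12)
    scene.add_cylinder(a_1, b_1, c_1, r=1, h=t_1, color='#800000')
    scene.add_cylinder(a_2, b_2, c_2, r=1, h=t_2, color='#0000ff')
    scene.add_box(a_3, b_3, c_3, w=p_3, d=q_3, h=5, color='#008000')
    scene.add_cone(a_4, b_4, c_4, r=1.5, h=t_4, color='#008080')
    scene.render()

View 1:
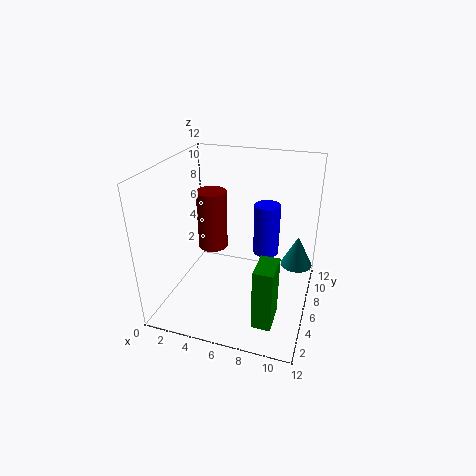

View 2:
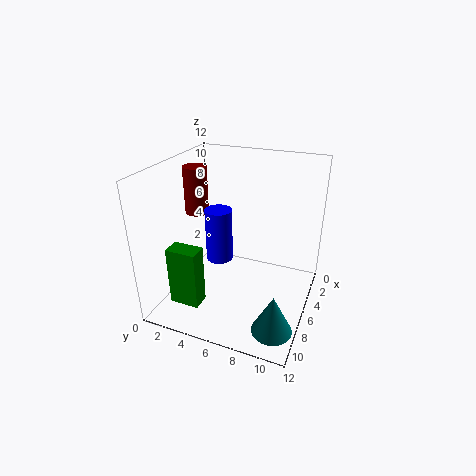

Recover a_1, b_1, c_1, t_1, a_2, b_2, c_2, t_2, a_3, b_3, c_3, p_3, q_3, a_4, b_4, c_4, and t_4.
a_1 = 5.5, b_1 = 2, c_1 = 7.5, t_1 = 4, a_2 = 8.5, b_2 = 5.5, c_2 = 5.5, t_2 = 4, a_3 = 8.5, b_3 = 1.5, c_3 = 1, p_3 = 1.5, q_3 = 2.5, a_4 = 10.5, b_4 = 10.5, c_4 = 1.5, t_4 = 3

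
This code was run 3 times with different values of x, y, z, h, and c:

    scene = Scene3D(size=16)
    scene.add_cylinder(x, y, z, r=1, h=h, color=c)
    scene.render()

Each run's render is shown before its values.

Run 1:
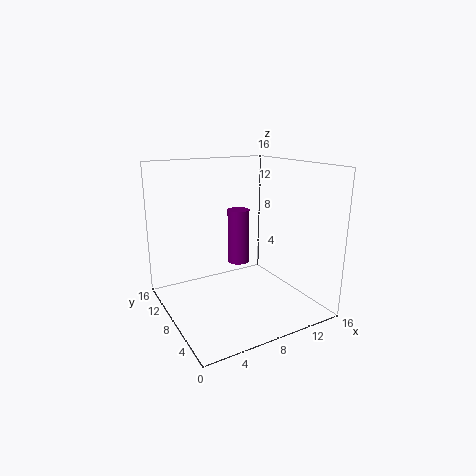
x = 5.5; y = 3.5; z = 7.5; h = 5; c = 'purple'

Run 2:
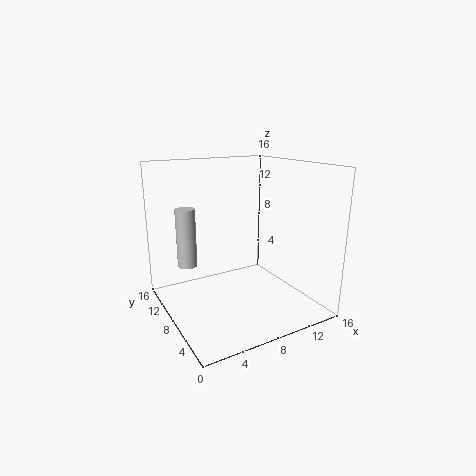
x = 2; y = 8; z = 6; h = 6; c = 'lightgray'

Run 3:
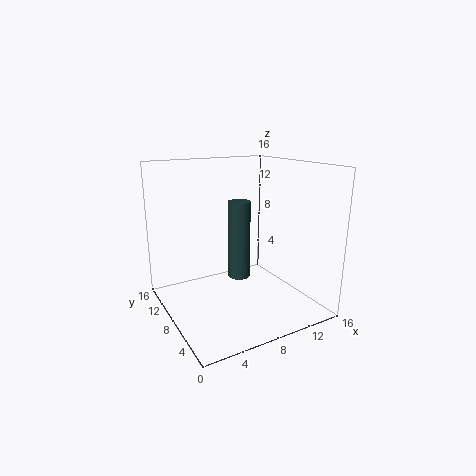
x = 5; y = 2.5; z = 6.5; h = 7; c = 'darkslategray'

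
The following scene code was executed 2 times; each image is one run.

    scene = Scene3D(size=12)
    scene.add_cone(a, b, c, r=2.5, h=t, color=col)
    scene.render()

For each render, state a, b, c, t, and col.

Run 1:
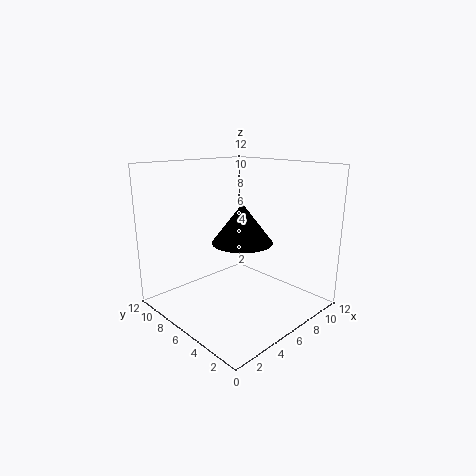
a = 6, b = 5.5, c = 5.75, t = 3.25, col = 'black'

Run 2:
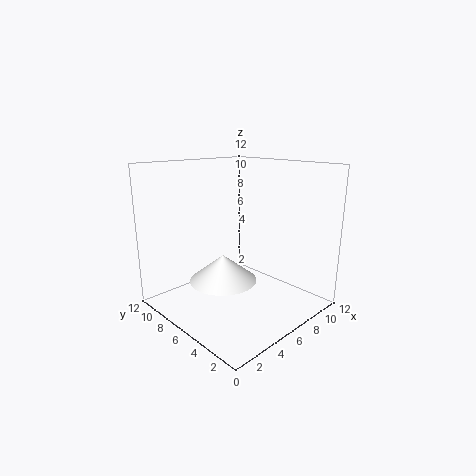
a = 3, b = 4.5, c = 3.75, t = 2, col = 'white'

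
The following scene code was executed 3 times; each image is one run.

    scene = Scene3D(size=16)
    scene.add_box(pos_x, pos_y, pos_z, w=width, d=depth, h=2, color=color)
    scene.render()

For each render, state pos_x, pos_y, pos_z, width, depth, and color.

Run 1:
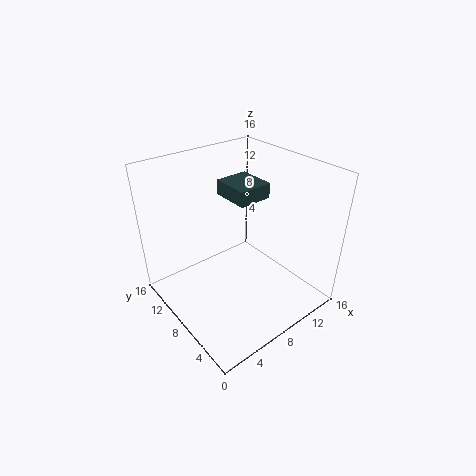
pos_x = 11; pos_y = 11; pos_z = 9.5; width = 4.5; depth = 5; color = 'darkslategray'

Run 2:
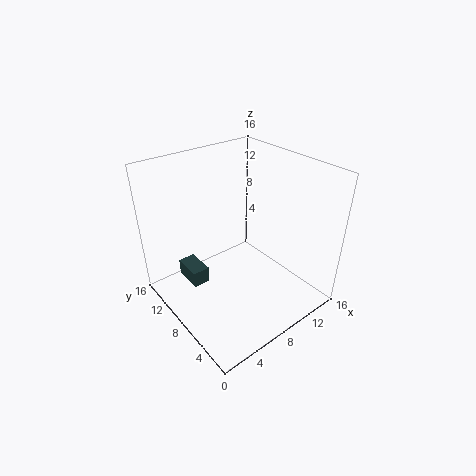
pos_x = 3.5; pos_y = 10.5; pos_z = 1.5; width = 2; depth = 3.5; color = 'darkslategray'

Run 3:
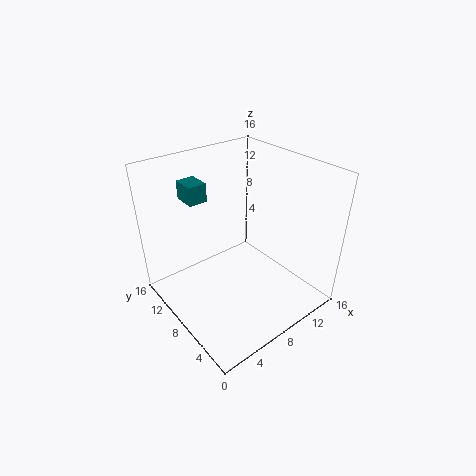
pos_x = 3.5; pos_y = 10; pos_z = 12.5; width = 2; depth = 2.5; color = 'teal'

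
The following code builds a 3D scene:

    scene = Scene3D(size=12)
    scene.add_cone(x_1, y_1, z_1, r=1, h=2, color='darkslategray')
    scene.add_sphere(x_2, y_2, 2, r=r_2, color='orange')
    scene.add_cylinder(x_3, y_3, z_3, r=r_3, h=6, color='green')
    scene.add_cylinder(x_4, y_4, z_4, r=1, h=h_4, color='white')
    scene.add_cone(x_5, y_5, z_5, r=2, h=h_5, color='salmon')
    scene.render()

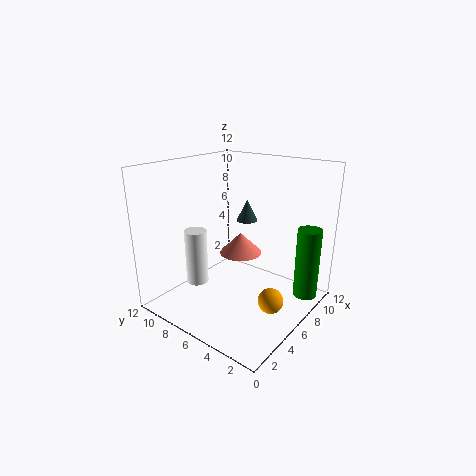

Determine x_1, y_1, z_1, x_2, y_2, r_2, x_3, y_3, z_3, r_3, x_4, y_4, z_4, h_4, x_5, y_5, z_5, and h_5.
x_1 = 10, y_1 = 8, z_1 = 6, x_2 = 5, y_2 = 2, r_2 = 1, x_3 = 9, y_3 = 1, z_3 = 1, r_3 = 1, x_4 = 5, y_4 = 10, z_4 = 1, h_4 = 5, x_5 = 9, y_5 = 8, z_5 = 3, h_5 = 2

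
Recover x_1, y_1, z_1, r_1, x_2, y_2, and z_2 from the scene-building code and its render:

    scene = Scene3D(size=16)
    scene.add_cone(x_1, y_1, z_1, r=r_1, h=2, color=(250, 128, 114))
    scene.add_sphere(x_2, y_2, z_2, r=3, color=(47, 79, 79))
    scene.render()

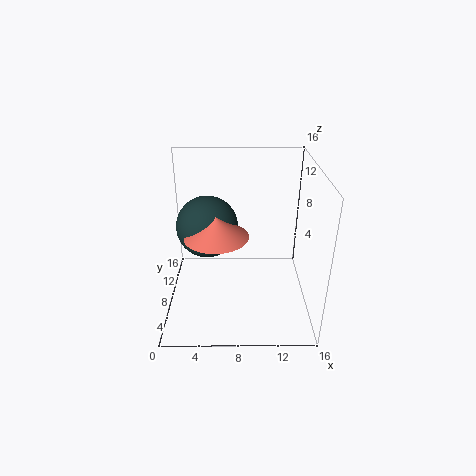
x_1 = 6, y_1 = 3, z_1 = 11, r_1 = 3, x_2 = 5, y_2 = 5, z_2 = 11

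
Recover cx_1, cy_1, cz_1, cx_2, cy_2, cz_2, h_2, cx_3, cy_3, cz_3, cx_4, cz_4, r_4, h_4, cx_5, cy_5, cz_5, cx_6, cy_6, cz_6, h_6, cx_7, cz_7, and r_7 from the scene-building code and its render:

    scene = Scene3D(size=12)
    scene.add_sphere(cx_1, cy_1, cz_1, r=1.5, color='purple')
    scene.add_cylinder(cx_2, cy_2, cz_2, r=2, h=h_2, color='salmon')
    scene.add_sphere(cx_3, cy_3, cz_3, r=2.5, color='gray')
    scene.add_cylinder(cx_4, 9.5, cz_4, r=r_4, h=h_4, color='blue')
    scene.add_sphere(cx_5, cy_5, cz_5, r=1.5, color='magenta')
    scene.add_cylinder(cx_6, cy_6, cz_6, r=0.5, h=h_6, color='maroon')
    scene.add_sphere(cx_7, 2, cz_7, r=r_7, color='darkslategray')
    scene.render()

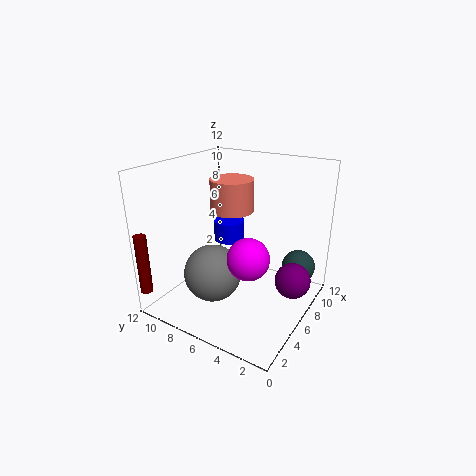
cx_1 = 7.5; cy_1 = 1.5; cz_1 = 2.5; cx_2 = 9; cy_2 = 8.5; cz_2 = 7; h_2 = 3; cx_3 = 5; cy_3 = 8; cz_3 = 2.5; cx_4 = 10; cz_4 = 3.5; r_4 = 1.5; h_4 = 2; cx_5 = 2.5; cy_5 = 3; cz_5 = 6.5; cx_6 = 0.5; cy_6 = 11.5; cz_6 = 2; h_6 = 5; cx_7 = 10; cz_7 = 2.5; r_7 = 1.5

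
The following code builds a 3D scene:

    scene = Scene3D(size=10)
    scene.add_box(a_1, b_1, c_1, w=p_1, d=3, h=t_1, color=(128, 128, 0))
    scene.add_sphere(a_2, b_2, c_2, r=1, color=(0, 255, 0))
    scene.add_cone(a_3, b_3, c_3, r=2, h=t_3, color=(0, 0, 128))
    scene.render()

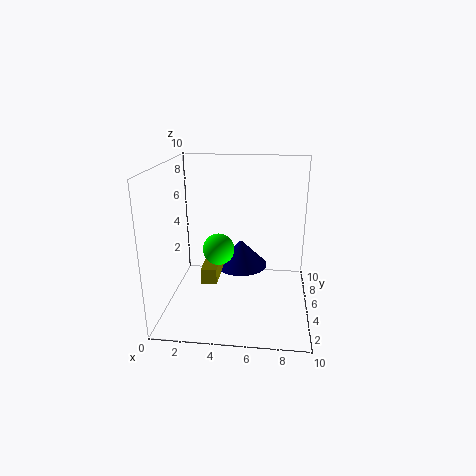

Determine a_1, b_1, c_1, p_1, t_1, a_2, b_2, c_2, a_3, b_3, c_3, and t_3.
a_1 = 3; b_1 = 2; c_1 = 3; p_1 = 1; t_1 = 1; a_2 = 4; b_2 = 3; c_2 = 5; a_3 = 5; b_3 = 7; c_3 = 2; t_3 = 2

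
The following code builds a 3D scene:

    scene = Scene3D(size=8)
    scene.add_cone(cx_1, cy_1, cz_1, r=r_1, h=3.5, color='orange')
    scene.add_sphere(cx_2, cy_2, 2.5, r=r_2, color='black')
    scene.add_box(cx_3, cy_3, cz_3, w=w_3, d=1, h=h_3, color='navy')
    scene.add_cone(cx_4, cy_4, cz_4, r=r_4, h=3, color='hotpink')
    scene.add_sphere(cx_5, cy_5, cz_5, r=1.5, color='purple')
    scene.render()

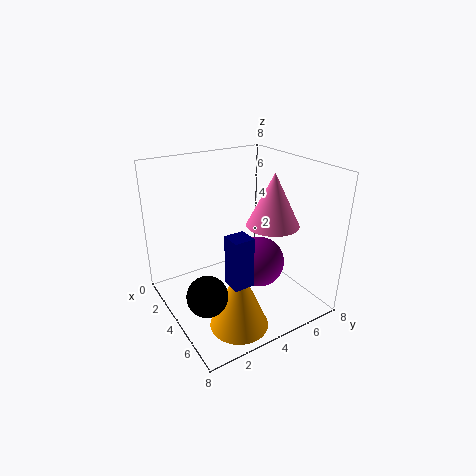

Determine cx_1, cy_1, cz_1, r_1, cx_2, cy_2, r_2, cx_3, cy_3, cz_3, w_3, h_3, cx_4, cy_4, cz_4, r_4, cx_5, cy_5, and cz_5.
cx_1 = 6.5; cy_1 = 2.5; cz_1 = 0.5; r_1 = 1.5; cx_2 = 6; cy_2 = 1; r_2 = 1; cx_3 = 6; cy_3 = 2; cz_3 = 3; w_3 = 1; h_3 = 2.5; cx_4 = 4.5; cy_4 = 6; cz_4 = 4.5; r_4 = 1.5; cx_5 = 4; cy_5 = 5.5; cz_5 = 2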